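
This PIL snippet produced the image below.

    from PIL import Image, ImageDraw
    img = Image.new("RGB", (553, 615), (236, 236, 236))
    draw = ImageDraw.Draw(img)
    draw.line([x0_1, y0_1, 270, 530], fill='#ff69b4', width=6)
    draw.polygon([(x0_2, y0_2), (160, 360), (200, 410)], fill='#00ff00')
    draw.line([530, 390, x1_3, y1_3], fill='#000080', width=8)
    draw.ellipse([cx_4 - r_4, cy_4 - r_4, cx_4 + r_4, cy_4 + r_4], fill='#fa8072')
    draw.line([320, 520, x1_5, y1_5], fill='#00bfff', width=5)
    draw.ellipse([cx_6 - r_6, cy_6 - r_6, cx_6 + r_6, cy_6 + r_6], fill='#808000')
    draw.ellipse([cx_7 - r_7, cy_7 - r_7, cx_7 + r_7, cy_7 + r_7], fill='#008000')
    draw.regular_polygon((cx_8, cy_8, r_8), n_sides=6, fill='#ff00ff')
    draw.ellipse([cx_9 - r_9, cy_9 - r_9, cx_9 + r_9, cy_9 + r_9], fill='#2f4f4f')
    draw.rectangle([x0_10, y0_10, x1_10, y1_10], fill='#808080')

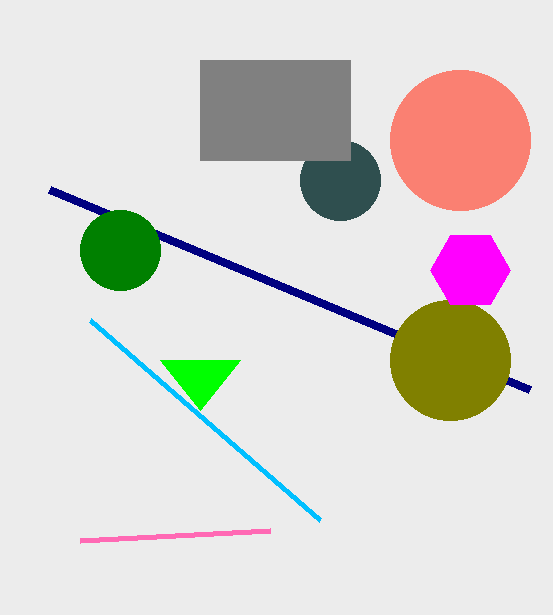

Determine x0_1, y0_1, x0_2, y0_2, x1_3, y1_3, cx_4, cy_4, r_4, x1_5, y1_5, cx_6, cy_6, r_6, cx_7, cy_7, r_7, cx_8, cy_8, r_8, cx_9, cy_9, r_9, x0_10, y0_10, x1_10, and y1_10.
x0_1 = 80, y0_1 = 540, x0_2 = 240, y0_2 = 360, x1_3 = 50, y1_3 = 190, cx_4 = 460, cy_4 = 140, r_4 = 70, x1_5 = 90, y1_5 = 320, cx_6 = 450, cy_6 = 360, r_6 = 60, cx_7 = 120, cy_7 = 250, r_7 = 40, cx_8 = 470, cy_8 = 270, r_8 = 40, cx_9 = 340, cy_9 = 180, r_9 = 40, x0_10 = 200, y0_10 = 60, x1_10 = 350, y1_10 = 160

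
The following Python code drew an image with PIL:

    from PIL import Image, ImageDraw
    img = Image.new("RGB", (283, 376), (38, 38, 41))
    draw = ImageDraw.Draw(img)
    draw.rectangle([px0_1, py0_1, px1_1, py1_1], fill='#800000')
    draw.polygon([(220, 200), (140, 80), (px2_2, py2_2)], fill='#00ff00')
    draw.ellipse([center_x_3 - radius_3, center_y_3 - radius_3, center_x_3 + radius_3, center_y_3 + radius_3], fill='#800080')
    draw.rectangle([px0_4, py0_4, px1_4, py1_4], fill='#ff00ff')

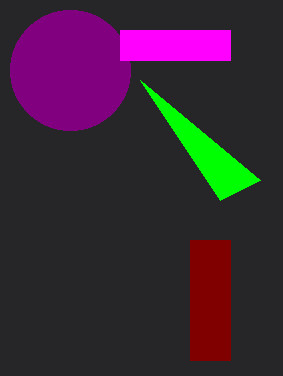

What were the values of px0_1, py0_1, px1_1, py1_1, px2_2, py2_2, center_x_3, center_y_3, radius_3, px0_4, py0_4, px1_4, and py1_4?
px0_1 = 190, py0_1 = 240, px1_1 = 230, py1_1 = 360, px2_2 = 260, py2_2 = 180, center_x_3 = 70, center_y_3 = 70, radius_3 = 60, px0_4 = 120, py0_4 = 30, px1_4 = 230, py1_4 = 60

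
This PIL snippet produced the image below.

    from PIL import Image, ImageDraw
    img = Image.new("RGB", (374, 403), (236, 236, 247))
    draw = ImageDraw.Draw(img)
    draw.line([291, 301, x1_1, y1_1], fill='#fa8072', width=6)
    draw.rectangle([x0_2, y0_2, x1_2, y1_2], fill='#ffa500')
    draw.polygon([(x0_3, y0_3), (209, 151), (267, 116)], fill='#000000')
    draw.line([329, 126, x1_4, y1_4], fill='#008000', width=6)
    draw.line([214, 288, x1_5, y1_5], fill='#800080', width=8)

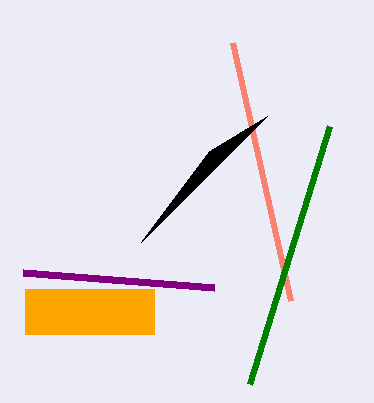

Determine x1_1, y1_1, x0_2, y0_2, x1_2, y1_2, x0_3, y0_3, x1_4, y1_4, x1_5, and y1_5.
x1_1 = 233, y1_1 = 43, x0_2 = 25, y0_2 = 289, x1_2 = 154, y1_2 = 334, x0_3 = 141, y0_3 = 242, x1_4 = 249, y1_4 = 384, x1_5 = 23, y1_5 = 273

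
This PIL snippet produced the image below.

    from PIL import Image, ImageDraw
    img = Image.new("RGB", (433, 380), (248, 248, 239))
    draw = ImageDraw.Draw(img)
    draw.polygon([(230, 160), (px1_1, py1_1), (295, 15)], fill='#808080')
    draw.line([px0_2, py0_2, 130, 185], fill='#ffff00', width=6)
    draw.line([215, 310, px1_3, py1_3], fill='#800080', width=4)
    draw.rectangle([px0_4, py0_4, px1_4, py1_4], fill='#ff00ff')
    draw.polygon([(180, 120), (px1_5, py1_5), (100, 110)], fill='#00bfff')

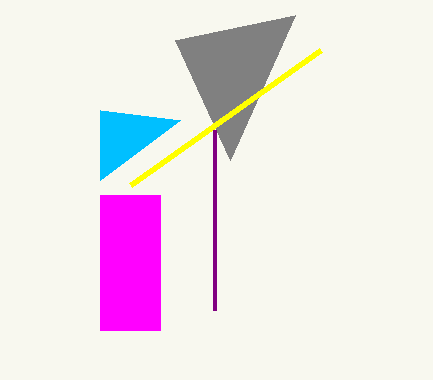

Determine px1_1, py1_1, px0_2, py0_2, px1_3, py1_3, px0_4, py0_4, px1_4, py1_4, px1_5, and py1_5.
px1_1 = 175, py1_1 = 40, px0_2 = 320, py0_2 = 50, px1_3 = 215, py1_3 = 130, px0_4 = 100, py0_4 = 195, px1_4 = 160, py1_4 = 330, px1_5 = 100, py1_5 = 180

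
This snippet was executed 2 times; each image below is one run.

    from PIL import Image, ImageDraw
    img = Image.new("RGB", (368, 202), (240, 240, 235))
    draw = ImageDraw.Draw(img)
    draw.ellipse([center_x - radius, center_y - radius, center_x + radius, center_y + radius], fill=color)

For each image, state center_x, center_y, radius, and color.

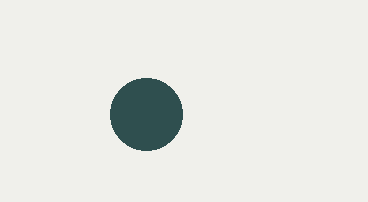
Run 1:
center_x = 146, center_y = 114, radius = 36, color = 'darkslategray'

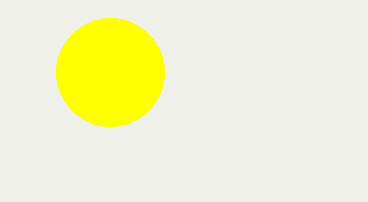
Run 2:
center_x = 110
center_y = 72
radius = 54
color = 'yellow'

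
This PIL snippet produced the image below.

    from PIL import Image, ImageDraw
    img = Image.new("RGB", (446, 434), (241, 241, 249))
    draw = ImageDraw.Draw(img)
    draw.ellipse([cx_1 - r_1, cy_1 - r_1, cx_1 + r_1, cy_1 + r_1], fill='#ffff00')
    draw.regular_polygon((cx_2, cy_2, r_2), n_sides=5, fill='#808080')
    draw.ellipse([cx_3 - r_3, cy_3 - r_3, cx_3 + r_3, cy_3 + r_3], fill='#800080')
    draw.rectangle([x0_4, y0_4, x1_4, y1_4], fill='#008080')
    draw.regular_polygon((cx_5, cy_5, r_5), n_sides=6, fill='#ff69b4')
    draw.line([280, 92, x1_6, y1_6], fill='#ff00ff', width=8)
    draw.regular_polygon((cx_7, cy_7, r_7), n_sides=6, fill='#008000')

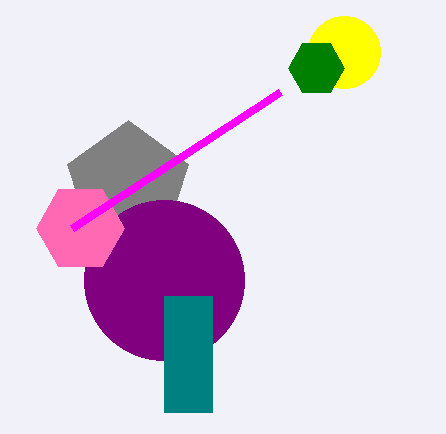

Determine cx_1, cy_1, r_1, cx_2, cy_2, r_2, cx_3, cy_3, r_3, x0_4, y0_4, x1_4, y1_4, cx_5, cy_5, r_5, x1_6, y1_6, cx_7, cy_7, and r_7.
cx_1 = 344, cy_1 = 52, r_1 = 36, cx_2 = 128, cy_2 = 184, r_2 = 64, cx_3 = 164, cy_3 = 280, r_3 = 80, x0_4 = 164, y0_4 = 296, x1_4 = 212, y1_4 = 412, cx_5 = 80, cy_5 = 228, r_5 = 44, x1_6 = 72, y1_6 = 228, cx_7 = 316, cy_7 = 68, r_7 = 28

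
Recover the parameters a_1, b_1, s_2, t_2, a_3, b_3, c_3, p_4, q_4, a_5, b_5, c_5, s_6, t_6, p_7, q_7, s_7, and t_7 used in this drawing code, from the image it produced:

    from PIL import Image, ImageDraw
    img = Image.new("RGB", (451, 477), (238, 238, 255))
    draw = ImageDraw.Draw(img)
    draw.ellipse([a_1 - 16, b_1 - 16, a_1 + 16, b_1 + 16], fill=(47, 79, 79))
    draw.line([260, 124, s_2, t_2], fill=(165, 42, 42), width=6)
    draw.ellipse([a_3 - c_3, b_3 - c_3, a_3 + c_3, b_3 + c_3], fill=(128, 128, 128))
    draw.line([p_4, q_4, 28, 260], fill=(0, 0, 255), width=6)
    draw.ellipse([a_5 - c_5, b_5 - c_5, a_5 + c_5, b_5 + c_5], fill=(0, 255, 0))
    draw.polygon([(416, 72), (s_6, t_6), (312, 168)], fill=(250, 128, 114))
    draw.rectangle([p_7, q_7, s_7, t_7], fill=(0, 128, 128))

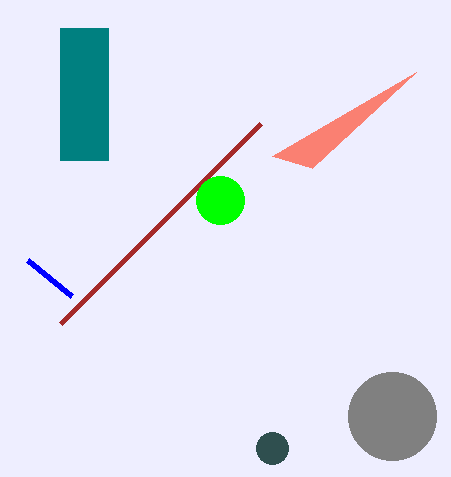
a_1 = 272, b_1 = 448, s_2 = 60, t_2 = 324, a_3 = 392, b_3 = 416, c_3 = 44, p_4 = 72, q_4 = 296, a_5 = 220, b_5 = 200, c_5 = 24, s_6 = 272, t_6 = 156, p_7 = 60, q_7 = 28, s_7 = 108, t_7 = 160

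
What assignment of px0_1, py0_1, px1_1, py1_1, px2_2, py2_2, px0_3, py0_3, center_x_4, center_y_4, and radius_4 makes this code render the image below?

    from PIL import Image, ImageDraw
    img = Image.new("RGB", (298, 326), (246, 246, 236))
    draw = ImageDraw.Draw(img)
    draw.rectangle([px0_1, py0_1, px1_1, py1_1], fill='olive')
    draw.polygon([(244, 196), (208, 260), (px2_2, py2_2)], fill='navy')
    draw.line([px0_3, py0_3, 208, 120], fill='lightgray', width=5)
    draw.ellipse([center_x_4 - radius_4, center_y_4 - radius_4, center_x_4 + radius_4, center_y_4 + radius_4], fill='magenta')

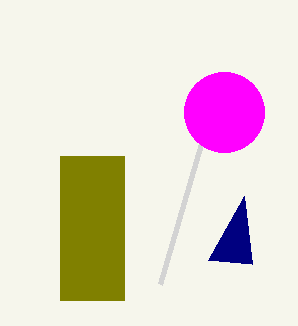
px0_1 = 60; py0_1 = 156; px1_1 = 124; py1_1 = 300; px2_2 = 252; py2_2 = 264; px0_3 = 160; py0_3 = 284; center_x_4 = 224; center_y_4 = 112; radius_4 = 40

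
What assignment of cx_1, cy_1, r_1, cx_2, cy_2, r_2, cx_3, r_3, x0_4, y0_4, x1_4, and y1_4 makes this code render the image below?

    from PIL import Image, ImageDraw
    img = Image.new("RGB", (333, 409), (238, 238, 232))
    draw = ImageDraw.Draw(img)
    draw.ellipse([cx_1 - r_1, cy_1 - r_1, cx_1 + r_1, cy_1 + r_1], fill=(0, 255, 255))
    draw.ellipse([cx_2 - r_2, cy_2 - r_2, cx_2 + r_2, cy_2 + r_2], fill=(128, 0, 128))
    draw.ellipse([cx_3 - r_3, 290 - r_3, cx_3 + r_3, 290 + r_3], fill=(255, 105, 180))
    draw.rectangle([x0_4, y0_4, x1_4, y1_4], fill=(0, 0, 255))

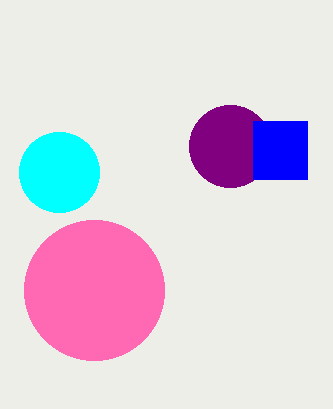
cx_1 = 59
cy_1 = 172
r_1 = 40
cx_2 = 230
cy_2 = 146
r_2 = 41
cx_3 = 94
r_3 = 70
x0_4 = 253
y0_4 = 121
x1_4 = 307
y1_4 = 179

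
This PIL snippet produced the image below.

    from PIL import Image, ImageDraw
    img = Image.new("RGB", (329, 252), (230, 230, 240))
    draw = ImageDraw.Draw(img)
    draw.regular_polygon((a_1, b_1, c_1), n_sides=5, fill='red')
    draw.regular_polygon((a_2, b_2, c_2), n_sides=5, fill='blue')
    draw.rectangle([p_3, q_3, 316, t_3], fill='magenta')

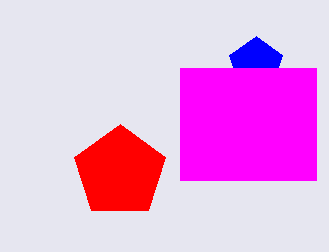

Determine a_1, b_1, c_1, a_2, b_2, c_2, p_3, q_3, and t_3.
a_1 = 120; b_1 = 172; c_1 = 48; a_2 = 256; b_2 = 64; c_2 = 28; p_3 = 180; q_3 = 68; t_3 = 180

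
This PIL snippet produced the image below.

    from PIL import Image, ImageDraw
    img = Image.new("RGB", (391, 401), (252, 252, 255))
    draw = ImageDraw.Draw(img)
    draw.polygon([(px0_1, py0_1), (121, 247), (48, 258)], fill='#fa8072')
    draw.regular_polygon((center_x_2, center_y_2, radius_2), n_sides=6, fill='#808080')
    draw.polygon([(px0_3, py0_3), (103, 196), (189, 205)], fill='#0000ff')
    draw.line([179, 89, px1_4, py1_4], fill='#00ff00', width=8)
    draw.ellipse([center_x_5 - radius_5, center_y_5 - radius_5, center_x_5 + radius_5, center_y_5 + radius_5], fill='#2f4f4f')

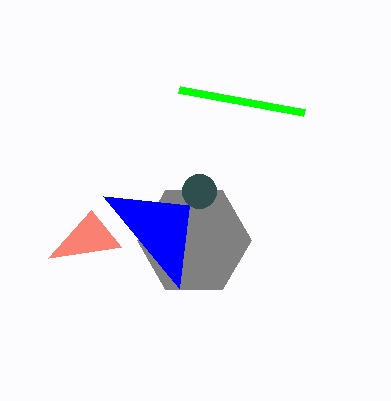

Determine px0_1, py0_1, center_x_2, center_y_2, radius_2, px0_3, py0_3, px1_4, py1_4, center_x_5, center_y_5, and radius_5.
px0_1 = 91, py0_1 = 210, center_x_2 = 194, center_y_2 = 240, radius_2 = 57, px0_3 = 179, py0_3 = 288, px1_4 = 304, py1_4 = 112, center_x_5 = 199, center_y_5 = 191, radius_5 = 17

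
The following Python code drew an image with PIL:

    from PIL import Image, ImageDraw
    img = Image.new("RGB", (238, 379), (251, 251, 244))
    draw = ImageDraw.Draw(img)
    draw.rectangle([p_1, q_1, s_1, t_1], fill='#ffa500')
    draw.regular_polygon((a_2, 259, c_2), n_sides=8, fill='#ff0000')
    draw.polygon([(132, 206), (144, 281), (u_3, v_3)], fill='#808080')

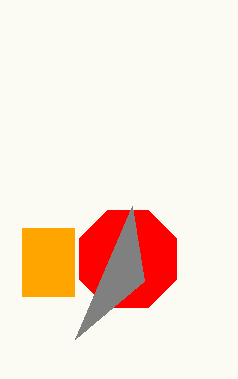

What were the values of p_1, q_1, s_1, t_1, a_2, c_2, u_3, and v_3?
p_1 = 22; q_1 = 228; s_1 = 74; t_1 = 296; a_2 = 128; c_2 = 53; u_3 = 75; v_3 = 339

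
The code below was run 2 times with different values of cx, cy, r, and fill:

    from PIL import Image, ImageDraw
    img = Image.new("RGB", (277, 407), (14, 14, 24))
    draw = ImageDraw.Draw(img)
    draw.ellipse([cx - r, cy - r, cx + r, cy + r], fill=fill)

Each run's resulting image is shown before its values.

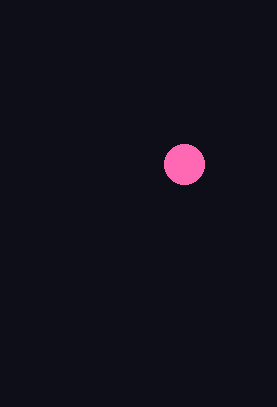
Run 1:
cx = 184
cy = 164
r = 20
fill = 'hotpink'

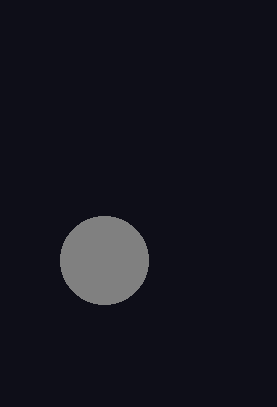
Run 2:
cx = 104, cy = 260, r = 44, fill = 'gray'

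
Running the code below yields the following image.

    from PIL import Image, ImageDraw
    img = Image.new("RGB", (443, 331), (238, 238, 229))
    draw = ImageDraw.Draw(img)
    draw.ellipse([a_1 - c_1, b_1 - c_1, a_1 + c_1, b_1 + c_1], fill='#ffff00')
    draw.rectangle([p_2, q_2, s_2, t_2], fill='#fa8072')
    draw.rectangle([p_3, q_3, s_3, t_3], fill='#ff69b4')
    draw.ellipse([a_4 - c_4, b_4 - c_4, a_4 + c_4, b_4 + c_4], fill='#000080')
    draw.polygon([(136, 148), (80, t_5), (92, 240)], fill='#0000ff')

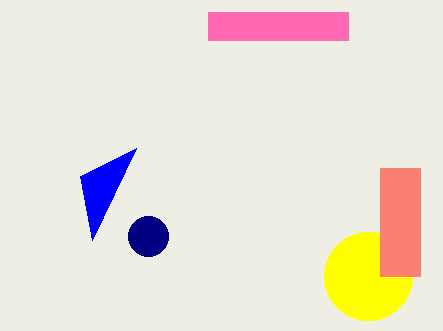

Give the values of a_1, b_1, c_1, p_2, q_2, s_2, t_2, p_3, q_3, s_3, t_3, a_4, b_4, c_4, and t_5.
a_1 = 368; b_1 = 276; c_1 = 44; p_2 = 380; q_2 = 168; s_2 = 420; t_2 = 276; p_3 = 208; q_3 = 12; s_3 = 348; t_3 = 40; a_4 = 148; b_4 = 236; c_4 = 20; t_5 = 176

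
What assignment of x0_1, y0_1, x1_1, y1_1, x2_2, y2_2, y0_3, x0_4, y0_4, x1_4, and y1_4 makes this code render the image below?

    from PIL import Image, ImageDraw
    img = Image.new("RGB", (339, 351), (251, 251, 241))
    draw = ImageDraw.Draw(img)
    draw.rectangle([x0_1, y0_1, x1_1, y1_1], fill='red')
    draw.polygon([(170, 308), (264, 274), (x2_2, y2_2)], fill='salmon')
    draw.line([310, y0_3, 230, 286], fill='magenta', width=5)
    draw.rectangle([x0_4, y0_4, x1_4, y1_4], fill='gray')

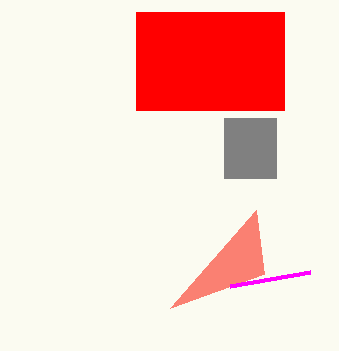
x0_1 = 136
y0_1 = 12
x1_1 = 284
y1_1 = 110
x2_2 = 256
y2_2 = 210
y0_3 = 272
x0_4 = 224
y0_4 = 118
x1_4 = 276
y1_4 = 178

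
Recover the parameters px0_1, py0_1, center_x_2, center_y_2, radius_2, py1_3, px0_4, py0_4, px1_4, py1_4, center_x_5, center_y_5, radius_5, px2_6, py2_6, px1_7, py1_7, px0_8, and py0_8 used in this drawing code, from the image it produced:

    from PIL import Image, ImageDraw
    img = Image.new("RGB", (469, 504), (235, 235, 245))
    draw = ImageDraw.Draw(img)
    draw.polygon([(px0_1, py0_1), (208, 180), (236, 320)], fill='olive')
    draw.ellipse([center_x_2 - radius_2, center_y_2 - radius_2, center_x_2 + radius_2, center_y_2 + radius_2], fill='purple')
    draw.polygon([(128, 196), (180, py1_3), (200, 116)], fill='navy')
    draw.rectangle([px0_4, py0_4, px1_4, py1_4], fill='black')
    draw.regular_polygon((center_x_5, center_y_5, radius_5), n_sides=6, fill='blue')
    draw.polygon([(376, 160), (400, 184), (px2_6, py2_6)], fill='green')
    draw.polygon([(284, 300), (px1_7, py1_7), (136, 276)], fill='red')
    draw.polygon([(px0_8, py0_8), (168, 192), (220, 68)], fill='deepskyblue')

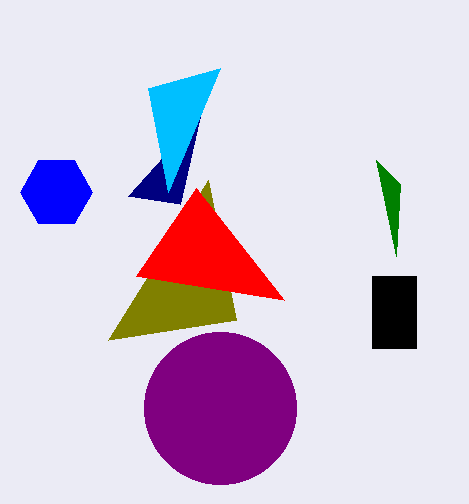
px0_1 = 108
py0_1 = 340
center_x_2 = 220
center_y_2 = 408
radius_2 = 76
py1_3 = 204
px0_4 = 372
py0_4 = 276
px1_4 = 416
py1_4 = 348
center_x_5 = 56
center_y_5 = 192
radius_5 = 36
px2_6 = 396
py2_6 = 256
px1_7 = 196
py1_7 = 188
px0_8 = 148
py0_8 = 88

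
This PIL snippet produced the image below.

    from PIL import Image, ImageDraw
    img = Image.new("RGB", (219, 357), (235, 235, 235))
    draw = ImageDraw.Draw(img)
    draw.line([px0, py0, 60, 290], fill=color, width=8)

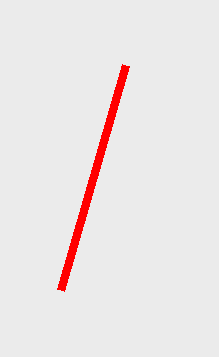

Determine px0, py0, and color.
px0 = 125, py0 = 65, color = 'red'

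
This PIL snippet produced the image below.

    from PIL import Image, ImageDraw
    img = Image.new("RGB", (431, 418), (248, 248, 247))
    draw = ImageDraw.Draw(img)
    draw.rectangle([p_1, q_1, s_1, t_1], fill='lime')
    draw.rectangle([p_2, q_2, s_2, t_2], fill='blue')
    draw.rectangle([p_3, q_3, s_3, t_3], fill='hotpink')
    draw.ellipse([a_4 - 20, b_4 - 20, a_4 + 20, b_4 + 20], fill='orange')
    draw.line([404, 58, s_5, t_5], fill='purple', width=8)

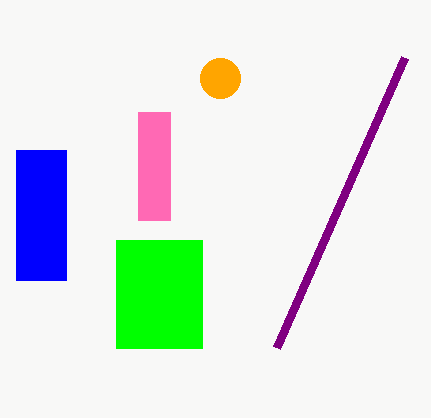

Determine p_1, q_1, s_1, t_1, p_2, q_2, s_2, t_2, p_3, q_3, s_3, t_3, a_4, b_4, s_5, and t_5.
p_1 = 116
q_1 = 240
s_1 = 202
t_1 = 348
p_2 = 16
q_2 = 150
s_2 = 66
t_2 = 280
p_3 = 138
q_3 = 112
s_3 = 170
t_3 = 220
a_4 = 220
b_4 = 78
s_5 = 276
t_5 = 348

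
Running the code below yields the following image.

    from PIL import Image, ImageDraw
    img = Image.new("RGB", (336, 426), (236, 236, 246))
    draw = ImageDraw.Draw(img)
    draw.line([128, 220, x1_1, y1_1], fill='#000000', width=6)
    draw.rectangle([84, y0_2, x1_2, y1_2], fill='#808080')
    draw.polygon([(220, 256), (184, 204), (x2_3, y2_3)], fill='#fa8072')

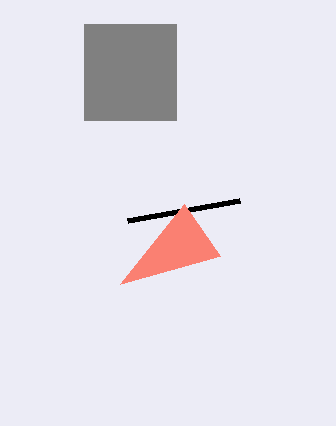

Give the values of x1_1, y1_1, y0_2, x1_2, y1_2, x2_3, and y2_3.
x1_1 = 240
y1_1 = 200
y0_2 = 24
x1_2 = 176
y1_2 = 120
x2_3 = 120
y2_3 = 284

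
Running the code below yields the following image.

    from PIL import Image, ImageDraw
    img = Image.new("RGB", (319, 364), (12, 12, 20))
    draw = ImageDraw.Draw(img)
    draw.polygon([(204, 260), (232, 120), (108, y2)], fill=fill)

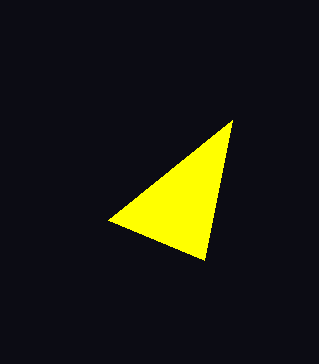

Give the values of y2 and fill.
y2 = 220
fill = 'yellow'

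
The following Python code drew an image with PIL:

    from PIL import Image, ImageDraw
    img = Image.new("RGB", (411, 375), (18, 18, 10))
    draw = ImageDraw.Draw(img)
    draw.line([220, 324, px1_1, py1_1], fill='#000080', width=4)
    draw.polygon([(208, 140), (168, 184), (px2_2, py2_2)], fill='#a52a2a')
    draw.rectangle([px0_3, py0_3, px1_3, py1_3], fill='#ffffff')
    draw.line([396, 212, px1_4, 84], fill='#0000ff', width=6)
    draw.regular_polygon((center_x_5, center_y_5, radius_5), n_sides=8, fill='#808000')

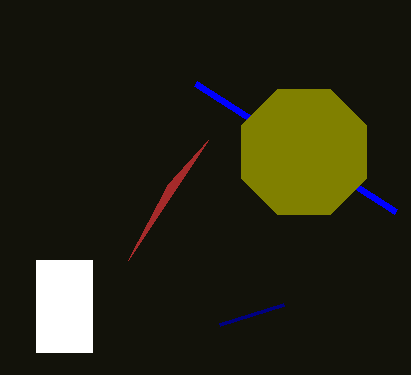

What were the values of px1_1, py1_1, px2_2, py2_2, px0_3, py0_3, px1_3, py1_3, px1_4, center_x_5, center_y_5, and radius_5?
px1_1 = 284, py1_1 = 304, px2_2 = 128, py2_2 = 260, px0_3 = 36, py0_3 = 260, px1_3 = 92, py1_3 = 352, px1_4 = 196, center_x_5 = 304, center_y_5 = 152, radius_5 = 68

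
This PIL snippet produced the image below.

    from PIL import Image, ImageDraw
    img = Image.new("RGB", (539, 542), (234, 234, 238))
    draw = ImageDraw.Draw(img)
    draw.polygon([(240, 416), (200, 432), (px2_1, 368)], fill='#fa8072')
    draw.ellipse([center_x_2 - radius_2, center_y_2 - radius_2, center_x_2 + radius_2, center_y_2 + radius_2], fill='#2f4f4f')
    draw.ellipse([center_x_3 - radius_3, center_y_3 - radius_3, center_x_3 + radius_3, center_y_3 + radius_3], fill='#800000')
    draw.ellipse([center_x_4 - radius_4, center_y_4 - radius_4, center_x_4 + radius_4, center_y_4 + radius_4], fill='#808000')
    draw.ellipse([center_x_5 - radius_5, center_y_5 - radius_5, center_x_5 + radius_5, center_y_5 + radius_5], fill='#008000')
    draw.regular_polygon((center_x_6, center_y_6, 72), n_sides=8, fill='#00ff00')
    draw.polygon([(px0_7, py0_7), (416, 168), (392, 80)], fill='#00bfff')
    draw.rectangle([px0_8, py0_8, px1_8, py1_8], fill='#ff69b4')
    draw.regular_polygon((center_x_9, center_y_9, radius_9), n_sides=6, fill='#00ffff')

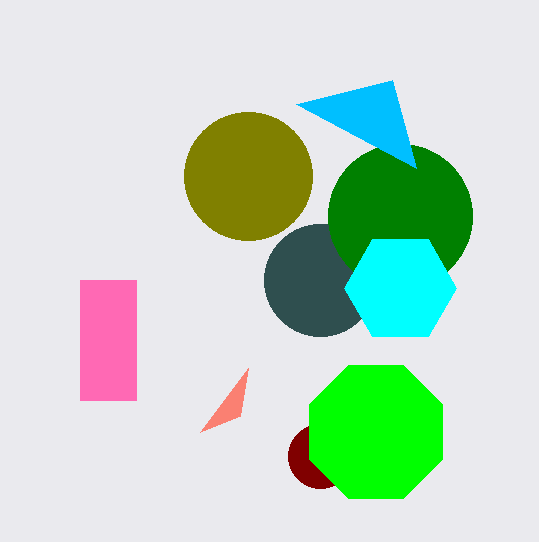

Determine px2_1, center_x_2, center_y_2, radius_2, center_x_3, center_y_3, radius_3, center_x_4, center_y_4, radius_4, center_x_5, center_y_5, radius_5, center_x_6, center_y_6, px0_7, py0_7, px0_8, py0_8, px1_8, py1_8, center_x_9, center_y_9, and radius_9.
px2_1 = 248, center_x_2 = 320, center_y_2 = 280, radius_2 = 56, center_x_3 = 320, center_y_3 = 456, radius_3 = 32, center_x_4 = 248, center_y_4 = 176, radius_4 = 64, center_x_5 = 400, center_y_5 = 216, radius_5 = 72, center_x_6 = 376, center_y_6 = 432, px0_7 = 296, py0_7 = 104, px0_8 = 80, py0_8 = 280, px1_8 = 136, py1_8 = 400, center_x_9 = 400, center_y_9 = 288, radius_9 = 56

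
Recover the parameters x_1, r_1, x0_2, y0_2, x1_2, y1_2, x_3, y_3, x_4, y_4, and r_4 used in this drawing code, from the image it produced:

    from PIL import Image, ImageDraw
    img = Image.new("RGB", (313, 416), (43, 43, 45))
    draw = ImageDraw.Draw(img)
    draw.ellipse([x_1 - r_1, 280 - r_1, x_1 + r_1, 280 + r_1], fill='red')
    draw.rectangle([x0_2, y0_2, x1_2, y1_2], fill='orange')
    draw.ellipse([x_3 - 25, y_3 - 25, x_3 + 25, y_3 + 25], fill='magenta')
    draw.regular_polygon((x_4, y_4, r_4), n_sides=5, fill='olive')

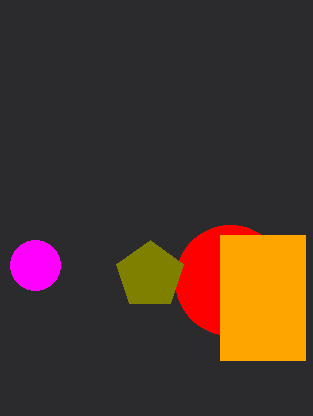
x_1 = 230, r_1 = 55, x0_2 = 220, y0_2 = 235, x1_2 = 305, y1_2 = 360, x_3 = 35, y_3 = 265, x_4 = 150, y_4 = 275, r_4 = 35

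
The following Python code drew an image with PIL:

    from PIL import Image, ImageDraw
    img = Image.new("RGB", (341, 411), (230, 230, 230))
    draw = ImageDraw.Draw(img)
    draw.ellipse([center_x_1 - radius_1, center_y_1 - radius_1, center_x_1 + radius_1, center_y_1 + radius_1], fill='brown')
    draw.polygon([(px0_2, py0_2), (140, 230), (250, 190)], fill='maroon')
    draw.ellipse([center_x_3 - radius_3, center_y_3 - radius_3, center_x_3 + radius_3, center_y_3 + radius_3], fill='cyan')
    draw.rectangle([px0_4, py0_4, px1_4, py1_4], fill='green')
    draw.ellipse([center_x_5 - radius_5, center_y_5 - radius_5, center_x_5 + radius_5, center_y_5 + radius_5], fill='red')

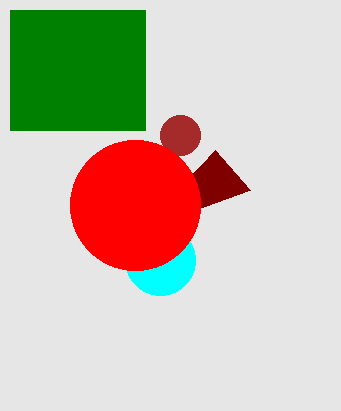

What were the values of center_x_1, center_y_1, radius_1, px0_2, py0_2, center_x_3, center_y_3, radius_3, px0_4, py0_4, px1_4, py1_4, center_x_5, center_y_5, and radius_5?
center_x_1 = 180, center_y_1 = 135, radius_1 = 20, px0_2 = 215, py0_2 = 150, center_x_3 = 160, center_y_3 = 260, radius_3 = 35, px0_4 = 10, py0_4 = 10, px1_4 = 145, py1_4 = 130, center_x_5 = 135, center_y_5 = 205, radius_5 = 65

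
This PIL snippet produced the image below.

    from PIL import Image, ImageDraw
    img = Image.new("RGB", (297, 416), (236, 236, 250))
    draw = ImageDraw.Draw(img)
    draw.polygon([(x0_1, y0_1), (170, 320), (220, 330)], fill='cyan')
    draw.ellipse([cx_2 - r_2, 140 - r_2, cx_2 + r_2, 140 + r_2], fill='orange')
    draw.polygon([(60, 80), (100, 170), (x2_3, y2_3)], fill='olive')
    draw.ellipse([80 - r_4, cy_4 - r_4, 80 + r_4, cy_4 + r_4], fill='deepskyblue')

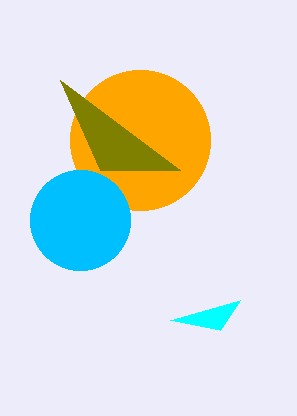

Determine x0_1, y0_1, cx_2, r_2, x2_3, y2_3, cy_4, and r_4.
x0_1 = 240, y0_1 = 300, cx_2 = 140, r_2 = 70, x2_3 = 180, y2_3 = 170, cy_4 = 220, r_4 = 50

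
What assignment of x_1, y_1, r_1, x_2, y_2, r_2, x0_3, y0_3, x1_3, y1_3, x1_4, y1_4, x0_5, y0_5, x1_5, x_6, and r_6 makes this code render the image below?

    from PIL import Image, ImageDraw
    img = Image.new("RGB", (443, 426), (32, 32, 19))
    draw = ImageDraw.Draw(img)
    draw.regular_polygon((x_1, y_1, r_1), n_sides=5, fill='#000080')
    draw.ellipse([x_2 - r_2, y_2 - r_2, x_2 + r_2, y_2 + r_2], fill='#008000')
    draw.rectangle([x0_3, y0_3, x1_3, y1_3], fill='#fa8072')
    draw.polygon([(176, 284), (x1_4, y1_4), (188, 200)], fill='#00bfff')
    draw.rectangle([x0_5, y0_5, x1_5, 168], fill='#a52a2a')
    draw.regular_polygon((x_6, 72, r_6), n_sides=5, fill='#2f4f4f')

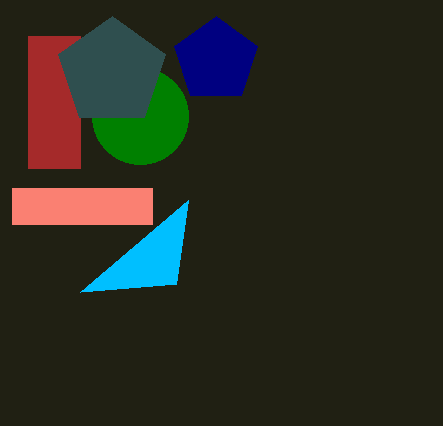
x_1 = 216, y_1 = 60, r_1 = 44, x_2 = 140, y_2 = 116, r_2 = 48, x0_3 = 12, y0_3 = 188, x1_3 = 152, y1_3 = 224, x1_4 = 80, y1_4 = 292, x0_5 = 28, y0_5 = 36, x1_5 = 80, x_6 = 112, r_6 = 56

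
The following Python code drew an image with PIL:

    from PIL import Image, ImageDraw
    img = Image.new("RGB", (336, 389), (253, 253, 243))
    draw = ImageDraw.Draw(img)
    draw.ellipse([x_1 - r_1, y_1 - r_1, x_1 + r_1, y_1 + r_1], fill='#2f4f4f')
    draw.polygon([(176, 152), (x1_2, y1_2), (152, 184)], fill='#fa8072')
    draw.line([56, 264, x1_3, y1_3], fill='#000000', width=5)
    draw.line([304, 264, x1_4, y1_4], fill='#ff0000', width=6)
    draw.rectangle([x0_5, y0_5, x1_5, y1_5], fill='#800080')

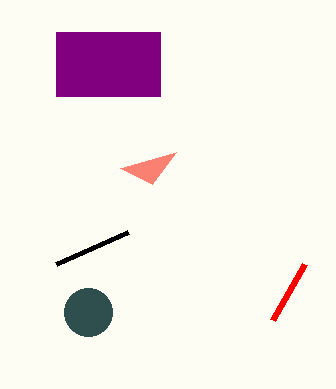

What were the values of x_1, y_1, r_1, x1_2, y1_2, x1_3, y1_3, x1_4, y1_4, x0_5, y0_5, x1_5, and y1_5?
x_1 = 88; y_1 = 312; r_1 = 24; x1_2 = 120; y1_2 = 168; x1_3 = 128; y1_3 = 232; x1_4 = 272; y1_4 = 320; x0_5 = 56; y0_5 = 32; x1_5 = 160; y1_5 = 96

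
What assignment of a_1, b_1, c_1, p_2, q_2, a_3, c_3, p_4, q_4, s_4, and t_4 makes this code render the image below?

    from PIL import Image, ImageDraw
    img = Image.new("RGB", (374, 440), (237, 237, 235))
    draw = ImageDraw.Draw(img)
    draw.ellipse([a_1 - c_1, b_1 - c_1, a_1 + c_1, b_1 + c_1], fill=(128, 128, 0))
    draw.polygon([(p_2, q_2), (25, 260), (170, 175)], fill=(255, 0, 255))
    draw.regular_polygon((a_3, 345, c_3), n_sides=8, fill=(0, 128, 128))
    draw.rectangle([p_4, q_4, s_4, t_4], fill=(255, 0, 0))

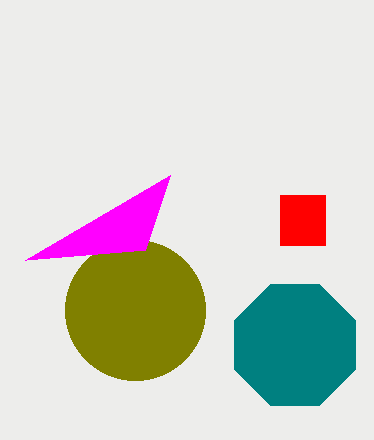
a_1 = 135
b_1 = 310
c_1 = 70
p_2 = 145
q_2 = 250
a_3 = 295
c_3 = 65
p_4 = 280
q_4 = 195
s_4 = 325
t_4 = 245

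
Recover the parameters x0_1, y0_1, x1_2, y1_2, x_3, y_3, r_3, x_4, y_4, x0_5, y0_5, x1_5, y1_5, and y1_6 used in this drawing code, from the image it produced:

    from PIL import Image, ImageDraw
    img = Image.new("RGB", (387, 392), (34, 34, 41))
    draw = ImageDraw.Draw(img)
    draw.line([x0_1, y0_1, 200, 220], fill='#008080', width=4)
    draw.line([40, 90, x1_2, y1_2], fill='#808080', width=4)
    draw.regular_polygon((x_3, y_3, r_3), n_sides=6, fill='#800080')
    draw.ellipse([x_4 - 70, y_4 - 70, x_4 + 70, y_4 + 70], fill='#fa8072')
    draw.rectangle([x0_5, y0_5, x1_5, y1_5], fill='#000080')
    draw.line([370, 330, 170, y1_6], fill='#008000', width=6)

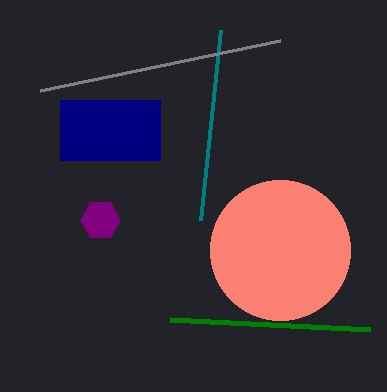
x0_1 = 220, y0_1 = 30, x1_2 = 280, y1_2 = 40, x_3 = 100, y_3 = 220, r_3 = 20, x_4 = 280, y_4 = 250, x0_5 = 60, y0_5 = 100, x1_5 = 160, y1_5 = 160, y1_6 = 320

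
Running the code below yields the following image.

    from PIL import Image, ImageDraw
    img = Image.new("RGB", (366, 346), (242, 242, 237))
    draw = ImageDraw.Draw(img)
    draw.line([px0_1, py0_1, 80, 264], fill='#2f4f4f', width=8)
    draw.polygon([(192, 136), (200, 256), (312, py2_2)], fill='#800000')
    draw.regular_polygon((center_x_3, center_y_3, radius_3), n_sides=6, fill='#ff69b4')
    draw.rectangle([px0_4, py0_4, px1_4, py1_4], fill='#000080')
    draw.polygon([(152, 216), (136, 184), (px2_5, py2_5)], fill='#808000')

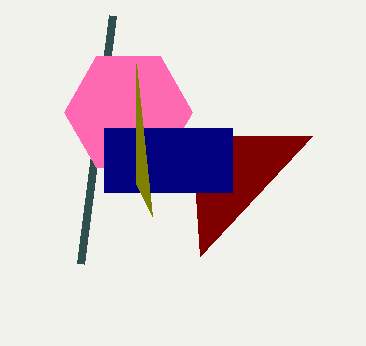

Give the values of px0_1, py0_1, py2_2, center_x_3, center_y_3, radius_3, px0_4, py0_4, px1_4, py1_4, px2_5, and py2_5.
px0_1 = 112, py0_1 = 16, py2_2 = 136, center_x_3 = 128, center_y_3 = 112, radius_3 = 64, px0_4 = 104, py0_4 = 128, px1_4 = 232, py1_4 = 192, px2_5 = 136, py2_5 = 64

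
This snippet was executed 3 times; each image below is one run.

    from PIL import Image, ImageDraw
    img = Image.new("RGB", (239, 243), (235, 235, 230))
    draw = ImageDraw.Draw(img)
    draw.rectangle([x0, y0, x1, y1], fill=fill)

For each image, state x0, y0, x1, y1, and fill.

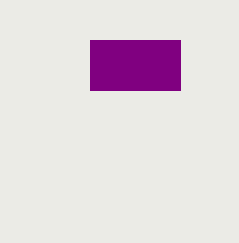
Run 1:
x0 = 90, y0 = 40, x1 = 180, y1 = 90, fill = 'purple'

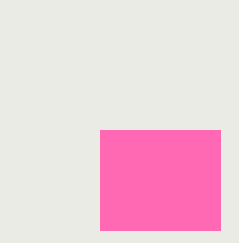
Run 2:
x0 = 100, y0 = 130, x1 = 220, y1 = 230, fill = 'hotpink'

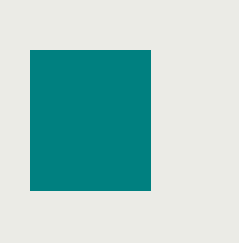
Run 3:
x0 = 30, y0 = 50, x1 = 150, y1 = 190, fill = 'teal'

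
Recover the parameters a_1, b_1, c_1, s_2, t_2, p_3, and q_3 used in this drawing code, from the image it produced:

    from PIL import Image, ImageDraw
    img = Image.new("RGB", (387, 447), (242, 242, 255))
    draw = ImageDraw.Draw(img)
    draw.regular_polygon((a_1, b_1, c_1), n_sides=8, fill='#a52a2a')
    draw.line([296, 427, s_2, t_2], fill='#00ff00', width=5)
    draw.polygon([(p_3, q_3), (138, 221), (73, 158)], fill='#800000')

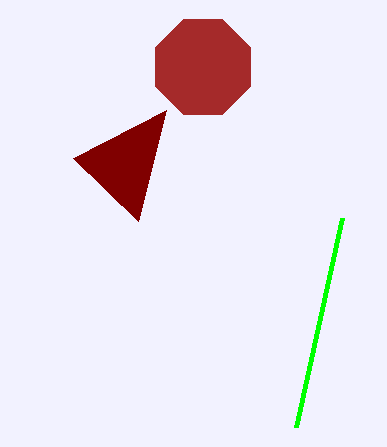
a_1 = 203
b_1 = 67
c_1 = 51
s_2 = 342
t_2 = 218
p_3 = 166
q_3 = 110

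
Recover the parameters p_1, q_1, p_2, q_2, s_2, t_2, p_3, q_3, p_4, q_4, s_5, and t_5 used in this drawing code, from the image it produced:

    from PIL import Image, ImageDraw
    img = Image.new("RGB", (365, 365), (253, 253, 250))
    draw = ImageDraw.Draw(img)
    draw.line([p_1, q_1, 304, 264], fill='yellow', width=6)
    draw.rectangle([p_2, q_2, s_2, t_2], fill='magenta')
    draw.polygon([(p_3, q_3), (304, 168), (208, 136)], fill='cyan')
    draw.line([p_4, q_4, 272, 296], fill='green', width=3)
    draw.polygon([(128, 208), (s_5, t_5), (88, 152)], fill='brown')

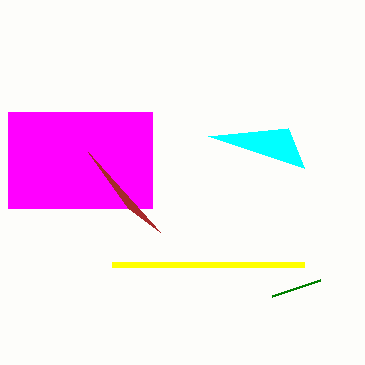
p_1 = 112; q_1 = 264; p_2 = 8; q_2 = 112; s_2 = 152; t_2 = 208; p_3 = 288; q_3 = 128; p_4 = 320; q_4 = 280; s_5 = 160; t_5 = 232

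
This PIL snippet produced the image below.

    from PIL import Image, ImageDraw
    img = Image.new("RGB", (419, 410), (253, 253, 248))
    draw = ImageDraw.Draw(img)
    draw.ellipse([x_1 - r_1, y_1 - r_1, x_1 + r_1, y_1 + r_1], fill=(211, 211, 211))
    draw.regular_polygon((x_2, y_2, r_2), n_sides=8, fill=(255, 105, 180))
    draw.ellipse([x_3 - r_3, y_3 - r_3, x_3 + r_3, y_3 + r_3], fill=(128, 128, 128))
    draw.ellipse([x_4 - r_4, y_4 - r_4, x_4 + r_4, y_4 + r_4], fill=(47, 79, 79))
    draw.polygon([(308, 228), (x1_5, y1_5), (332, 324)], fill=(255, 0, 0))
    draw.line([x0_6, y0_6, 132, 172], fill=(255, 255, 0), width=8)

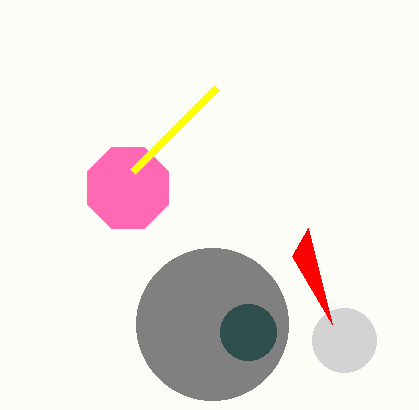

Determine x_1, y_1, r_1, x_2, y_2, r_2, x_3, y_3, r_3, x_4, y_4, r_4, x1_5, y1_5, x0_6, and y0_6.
x_1 = 344, y_1 = 340, r_1 = 32, x_2 = 128, y_2 = 188, r_2 = 44, x_3 = 212, y_3 = 324, r_3 = 76, x_4 = 248, y_4 = 332, r_4 = 28, x1_5 = 292, y1_5 = 256, x0_6 = 216, y0_6 = 88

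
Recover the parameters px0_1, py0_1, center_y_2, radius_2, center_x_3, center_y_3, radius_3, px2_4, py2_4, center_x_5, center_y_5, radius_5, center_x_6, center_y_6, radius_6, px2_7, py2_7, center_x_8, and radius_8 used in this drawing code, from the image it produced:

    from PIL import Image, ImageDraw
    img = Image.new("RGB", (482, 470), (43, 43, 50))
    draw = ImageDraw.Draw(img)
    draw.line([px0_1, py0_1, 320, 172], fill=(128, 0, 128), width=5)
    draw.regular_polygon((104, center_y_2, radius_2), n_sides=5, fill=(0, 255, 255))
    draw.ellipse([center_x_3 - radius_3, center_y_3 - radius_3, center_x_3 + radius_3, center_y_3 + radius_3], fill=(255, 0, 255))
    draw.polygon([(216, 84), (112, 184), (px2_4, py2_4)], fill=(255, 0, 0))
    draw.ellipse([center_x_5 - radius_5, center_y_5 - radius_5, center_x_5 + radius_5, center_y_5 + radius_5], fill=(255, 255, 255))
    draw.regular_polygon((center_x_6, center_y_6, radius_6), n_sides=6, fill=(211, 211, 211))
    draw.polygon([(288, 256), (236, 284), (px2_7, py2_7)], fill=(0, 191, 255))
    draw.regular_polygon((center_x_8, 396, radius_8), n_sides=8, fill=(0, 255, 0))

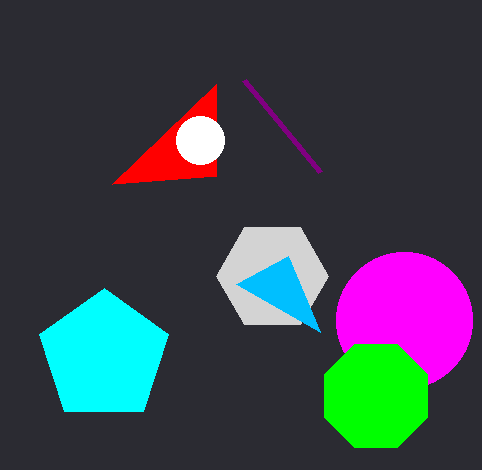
px0_1 = 244, py0_1 = 80, center_y_2 = 356, radius_2 = 68, center_x_3 = 404, center_y_3 = 320, radius_3 = 68, px2_4 = 216, py2_4 = 176, center_x_5 = 200, center_y_5 = 140, radius_5 = 24, center_x_6 = 272, center_y_6 = 276, radius_6 = 56, px2_7 = 320, py2_7 = 332, center_x_8 = 376, radius_8 = 56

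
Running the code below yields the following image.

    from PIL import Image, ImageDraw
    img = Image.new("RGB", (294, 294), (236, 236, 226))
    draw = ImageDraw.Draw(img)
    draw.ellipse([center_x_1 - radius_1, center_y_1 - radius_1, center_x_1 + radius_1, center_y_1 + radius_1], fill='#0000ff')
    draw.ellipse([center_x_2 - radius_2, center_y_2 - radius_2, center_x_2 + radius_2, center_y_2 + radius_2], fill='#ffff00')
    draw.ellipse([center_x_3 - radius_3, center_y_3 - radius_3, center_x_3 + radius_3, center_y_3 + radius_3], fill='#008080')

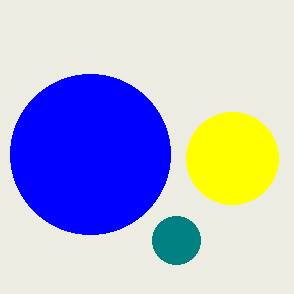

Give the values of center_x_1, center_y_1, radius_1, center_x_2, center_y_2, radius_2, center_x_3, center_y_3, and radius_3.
center_x_1 = 90
center_y_1 = 154
radius_1 = 80
center_x_2 = 232
center_y_2 = 158
radius_2 = 46
center_x_3 = 176
center_y_3 = 240
radius_3 = 24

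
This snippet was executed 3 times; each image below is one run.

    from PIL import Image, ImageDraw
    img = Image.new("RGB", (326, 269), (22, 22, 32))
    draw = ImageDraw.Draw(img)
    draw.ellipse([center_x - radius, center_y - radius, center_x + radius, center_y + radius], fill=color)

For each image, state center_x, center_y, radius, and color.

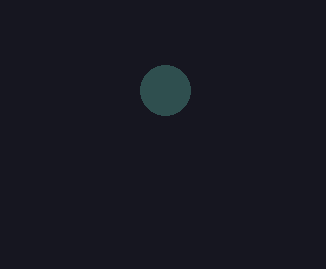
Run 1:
center_x = 165; center_y = 90; radius = 25; color = 'darkslategray'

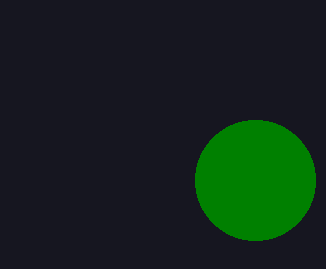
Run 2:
center_x = 255; center_y = 180; radius = 60; color = 'green'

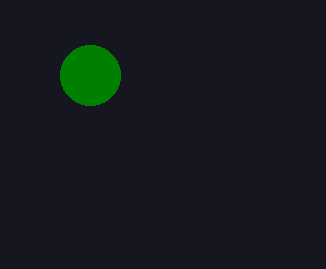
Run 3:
center_x = 90; center_y = 75; radius = 30; color = 'green'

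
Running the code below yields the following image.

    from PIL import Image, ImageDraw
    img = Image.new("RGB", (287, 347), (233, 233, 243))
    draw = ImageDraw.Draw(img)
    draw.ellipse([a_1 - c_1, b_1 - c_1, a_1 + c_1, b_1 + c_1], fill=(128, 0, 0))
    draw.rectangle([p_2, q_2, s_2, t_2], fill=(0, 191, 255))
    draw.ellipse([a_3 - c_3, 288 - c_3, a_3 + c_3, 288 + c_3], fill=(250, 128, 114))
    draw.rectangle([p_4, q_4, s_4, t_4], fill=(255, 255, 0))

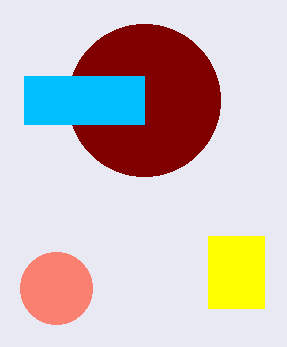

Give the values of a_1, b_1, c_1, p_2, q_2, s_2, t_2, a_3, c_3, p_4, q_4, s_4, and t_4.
a_1 = 144, b_1 = 100, c_1 = 76, p_2 = 24, q_2 = 76, s_2 = 144, t_2 = 124, a_3 = 56, c_3 = 36, p_4 = 208, q_4 = 236, s_4 = 264, t_4 = 308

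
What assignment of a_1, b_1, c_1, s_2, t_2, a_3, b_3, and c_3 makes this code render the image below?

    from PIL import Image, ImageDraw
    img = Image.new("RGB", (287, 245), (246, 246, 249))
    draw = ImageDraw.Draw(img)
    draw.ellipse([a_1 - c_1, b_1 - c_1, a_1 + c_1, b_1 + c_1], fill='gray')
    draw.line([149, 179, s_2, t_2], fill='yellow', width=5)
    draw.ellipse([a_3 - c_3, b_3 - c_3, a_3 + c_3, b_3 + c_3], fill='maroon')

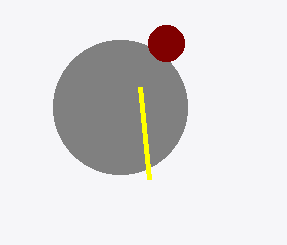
a_1 = 120; b_1 = 107; c_1 = 67; s_2 = 140; t_2 = 87; a_3 = 166; b_3 = 43; c_3 = 18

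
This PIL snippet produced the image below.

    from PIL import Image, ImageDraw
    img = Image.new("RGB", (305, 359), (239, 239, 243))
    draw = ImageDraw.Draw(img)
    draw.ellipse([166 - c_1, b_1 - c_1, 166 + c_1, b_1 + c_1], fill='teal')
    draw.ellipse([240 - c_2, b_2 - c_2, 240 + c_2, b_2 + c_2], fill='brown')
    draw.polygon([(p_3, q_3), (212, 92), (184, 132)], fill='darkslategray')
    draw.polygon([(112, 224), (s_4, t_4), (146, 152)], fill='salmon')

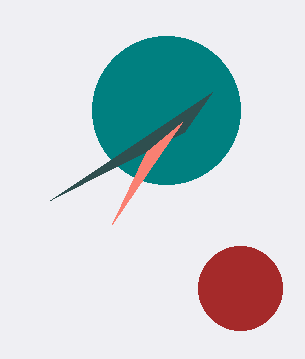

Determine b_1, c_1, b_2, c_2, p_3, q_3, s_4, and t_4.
b_1 = 110; c_1 = 74; b_2 = 288; c_2 = 42; p_3 = 50; q_3 = 200; s_4 = 182; t_4 = 122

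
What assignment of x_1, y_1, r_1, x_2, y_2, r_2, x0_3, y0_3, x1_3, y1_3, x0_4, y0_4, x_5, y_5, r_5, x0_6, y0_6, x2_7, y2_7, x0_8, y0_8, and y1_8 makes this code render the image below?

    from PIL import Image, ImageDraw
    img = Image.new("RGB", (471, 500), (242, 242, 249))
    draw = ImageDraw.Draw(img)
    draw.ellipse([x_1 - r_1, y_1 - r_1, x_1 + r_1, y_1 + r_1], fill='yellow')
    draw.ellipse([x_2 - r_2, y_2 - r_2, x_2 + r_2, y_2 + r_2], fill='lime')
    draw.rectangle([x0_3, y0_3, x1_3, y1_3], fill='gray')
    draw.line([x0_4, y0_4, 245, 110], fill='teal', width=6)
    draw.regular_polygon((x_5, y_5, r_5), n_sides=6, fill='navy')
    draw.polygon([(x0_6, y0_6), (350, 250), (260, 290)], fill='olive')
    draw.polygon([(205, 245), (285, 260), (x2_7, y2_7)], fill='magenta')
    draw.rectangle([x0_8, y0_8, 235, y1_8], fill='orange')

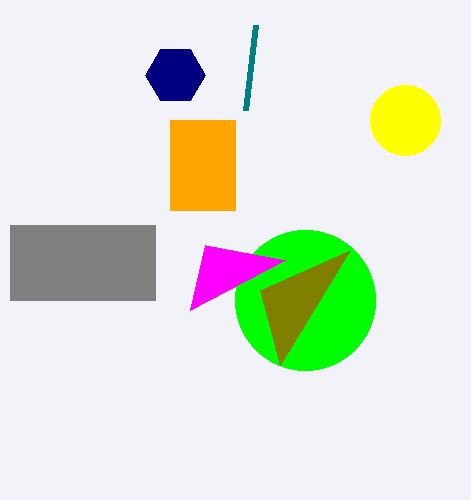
x_1 = 405, y_1 = 120, r_1 = 35, x_2 = 305, y_2 = 300, r_2 = 70, x0_3 = 10, y0_3 = 225, x1_3 = 155, y1_3 = 300, x0_4 = 255, y0_4 = 25, x_5 = 175, y_5 = 75, r_5 = 30, x0_6 = 280, y0_6 = 365, x2_7 = 190, y2_7 = 310, x0_8 = 170, y0_8 = 120, y1_8 = 210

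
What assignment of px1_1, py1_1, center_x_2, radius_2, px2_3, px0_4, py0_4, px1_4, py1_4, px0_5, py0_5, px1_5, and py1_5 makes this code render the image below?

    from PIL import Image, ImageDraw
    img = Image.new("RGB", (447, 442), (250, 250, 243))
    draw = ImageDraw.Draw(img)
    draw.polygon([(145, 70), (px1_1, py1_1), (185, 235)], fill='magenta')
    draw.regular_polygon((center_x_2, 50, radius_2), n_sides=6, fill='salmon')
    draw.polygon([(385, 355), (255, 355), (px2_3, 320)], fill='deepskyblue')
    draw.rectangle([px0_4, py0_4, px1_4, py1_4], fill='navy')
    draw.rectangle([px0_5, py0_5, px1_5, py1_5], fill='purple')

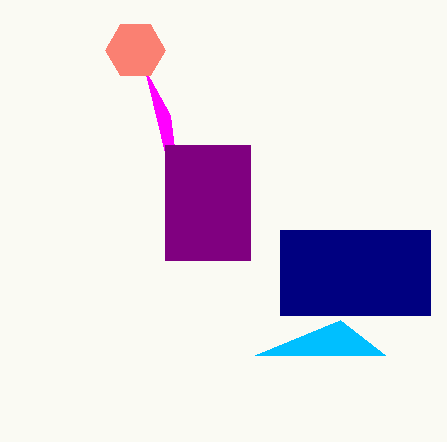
px1_1 = 170; py1_1 = 115; center_x_2 = 135; radius_2 = 30; px2_3 = 340; px0_4 = 280; py0_4 = 230; px1_4 = 430; py1_4 = 315; px0_5 = 165; py0_5 = 145; px1_5 = 250; py1_5 = 260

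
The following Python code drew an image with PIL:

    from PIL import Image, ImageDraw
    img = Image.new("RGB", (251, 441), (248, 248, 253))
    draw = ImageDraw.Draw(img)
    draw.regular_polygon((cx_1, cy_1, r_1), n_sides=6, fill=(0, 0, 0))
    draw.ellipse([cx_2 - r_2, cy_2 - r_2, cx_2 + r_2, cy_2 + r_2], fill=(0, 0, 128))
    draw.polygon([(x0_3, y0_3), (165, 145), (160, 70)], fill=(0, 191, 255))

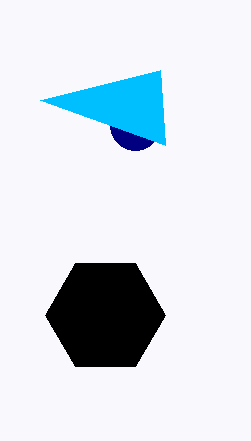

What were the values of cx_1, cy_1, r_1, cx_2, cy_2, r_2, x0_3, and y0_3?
cx_1 = 105, cy_1 = 315, r_1 = 60, cx_2 = 135, cy_2 = 125, r_2 = 25, x0_3 = 40, y0_3 = 100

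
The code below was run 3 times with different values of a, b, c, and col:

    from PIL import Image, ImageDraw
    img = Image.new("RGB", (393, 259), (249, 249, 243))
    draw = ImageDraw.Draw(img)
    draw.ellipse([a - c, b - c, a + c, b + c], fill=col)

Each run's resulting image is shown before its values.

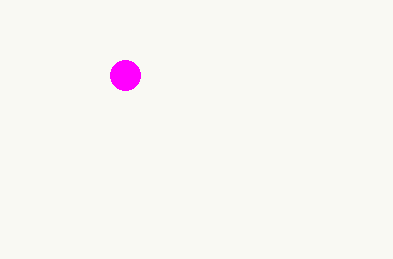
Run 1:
a = 125; b = 75; c = 15; col = 'magenta'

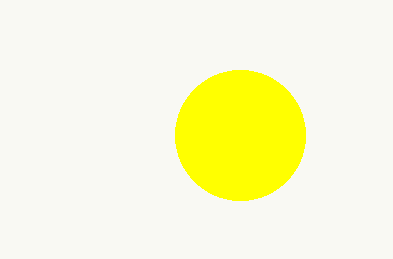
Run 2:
a = 240
b = 135
c = 65
col = 'yellow'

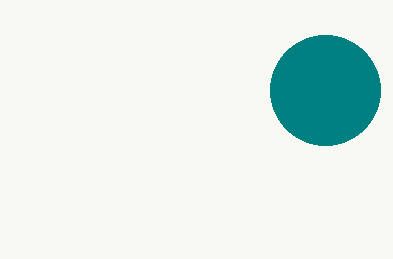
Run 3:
a = 325, b = 90, c = 55, col = 'teal'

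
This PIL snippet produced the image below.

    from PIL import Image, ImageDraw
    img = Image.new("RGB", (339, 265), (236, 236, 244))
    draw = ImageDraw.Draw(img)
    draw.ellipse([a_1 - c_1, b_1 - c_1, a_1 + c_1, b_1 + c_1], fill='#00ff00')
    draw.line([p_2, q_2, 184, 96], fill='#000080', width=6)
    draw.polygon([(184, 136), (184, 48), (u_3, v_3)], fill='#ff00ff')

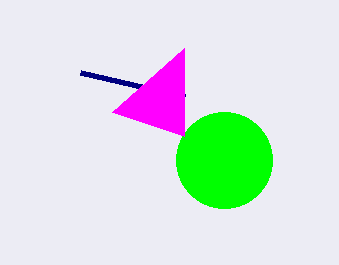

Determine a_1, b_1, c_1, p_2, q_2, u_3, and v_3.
a_1 = 224
b_1 = 160
c_1 = 48
p_2 = 80
q_2 = 72
u_3 = 112
v_3 = 112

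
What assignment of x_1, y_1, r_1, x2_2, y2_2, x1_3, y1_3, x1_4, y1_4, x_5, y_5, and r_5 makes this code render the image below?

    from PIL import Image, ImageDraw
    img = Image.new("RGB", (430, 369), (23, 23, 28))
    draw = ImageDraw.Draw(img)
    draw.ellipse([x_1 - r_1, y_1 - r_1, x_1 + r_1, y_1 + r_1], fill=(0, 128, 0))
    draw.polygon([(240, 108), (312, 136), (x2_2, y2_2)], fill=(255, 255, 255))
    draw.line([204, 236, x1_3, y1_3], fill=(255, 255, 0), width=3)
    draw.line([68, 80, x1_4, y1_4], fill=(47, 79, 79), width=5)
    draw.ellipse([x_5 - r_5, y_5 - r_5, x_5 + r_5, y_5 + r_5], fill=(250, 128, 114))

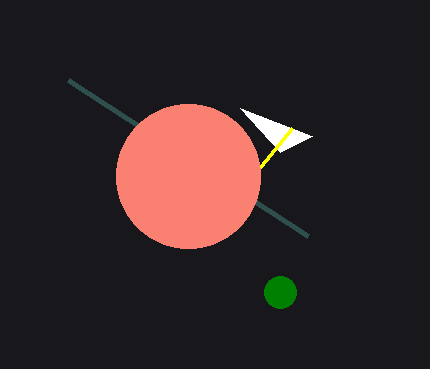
x_1 = 280; y_1 = 292; r_1 = 16; x2_2 = 280; y2_2 = 152; x1_3 = 292; y1_3 = 128; x1_4 = 308; y1_4 = 236; x_5 = 188; y_5 = 176; r_5 = 72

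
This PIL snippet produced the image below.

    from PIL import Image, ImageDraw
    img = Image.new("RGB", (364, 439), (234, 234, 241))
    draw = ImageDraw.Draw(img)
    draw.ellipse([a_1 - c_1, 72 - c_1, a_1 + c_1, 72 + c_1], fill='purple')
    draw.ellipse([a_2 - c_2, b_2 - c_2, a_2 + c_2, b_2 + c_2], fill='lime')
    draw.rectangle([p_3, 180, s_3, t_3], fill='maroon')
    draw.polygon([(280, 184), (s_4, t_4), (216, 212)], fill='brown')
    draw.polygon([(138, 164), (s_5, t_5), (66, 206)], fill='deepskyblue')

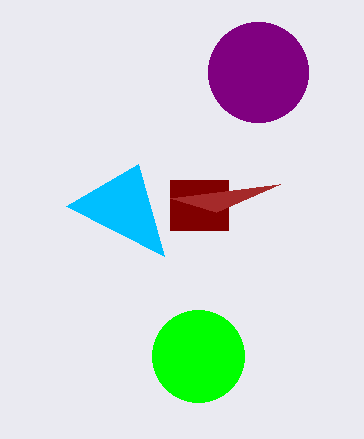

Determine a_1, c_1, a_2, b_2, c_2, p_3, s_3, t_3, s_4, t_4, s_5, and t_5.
a_1 = 258
c_1 = 50
a_2 = 198
b_2 = 356
c_2 = 46
p_3 = 170
s_3 = 228
t_3 = 230
s_4 = 170
t_4 = 198
s_5 = 164
t_5 = 256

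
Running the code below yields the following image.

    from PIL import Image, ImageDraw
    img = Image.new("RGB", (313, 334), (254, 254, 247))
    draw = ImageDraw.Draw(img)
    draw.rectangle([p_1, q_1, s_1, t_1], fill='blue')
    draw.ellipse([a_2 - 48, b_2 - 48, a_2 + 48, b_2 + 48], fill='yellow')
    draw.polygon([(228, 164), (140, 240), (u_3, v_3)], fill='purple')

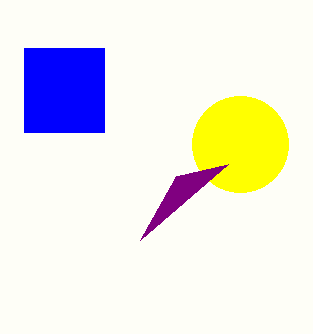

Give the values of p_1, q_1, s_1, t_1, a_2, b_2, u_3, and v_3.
p_1 = 24
q_1 = 48
s_1 = 104
t_1 = 132
a_2 = 240
b_2 = 144
u_3 = 176
v_3 = 176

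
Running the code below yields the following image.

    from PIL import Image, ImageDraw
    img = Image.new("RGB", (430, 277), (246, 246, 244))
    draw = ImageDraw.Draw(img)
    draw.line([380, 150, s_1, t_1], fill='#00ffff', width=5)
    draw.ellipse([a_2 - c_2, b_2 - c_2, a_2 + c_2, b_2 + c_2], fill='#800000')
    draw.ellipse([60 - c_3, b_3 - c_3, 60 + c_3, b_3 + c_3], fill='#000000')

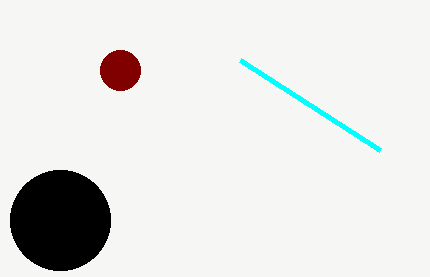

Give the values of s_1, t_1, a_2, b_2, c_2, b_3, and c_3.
s_1 = 240; t_1 = 60; a_2 = 120; b_2 = 70; c_2 = 20; b_3 = 220; c_3 = 50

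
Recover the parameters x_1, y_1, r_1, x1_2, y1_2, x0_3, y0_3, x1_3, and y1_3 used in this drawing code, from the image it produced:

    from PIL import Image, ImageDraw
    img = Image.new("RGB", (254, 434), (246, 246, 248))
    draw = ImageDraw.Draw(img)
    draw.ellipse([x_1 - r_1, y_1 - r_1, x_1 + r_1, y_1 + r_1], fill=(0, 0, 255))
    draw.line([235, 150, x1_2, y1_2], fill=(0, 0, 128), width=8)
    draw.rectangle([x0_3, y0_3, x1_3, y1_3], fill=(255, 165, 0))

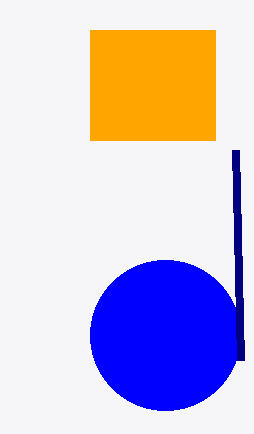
x_1 = 165
y_1 = 335
r_1 = 75
x1_2 = 240
y1_2 = 360
x0_3 = 90
y0_3 = 30
x1_3 = 215
y1_3 = 140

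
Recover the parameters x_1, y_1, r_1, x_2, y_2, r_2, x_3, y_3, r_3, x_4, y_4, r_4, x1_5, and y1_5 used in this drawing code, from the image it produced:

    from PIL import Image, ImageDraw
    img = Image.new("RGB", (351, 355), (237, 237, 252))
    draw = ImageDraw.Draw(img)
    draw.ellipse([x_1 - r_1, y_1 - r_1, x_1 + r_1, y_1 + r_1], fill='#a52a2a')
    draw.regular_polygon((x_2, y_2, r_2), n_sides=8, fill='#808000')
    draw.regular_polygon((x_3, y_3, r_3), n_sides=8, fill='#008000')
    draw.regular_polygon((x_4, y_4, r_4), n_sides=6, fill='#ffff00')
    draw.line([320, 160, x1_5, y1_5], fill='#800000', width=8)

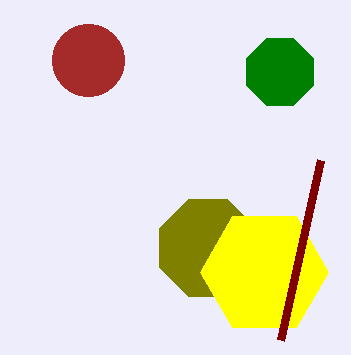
x_1 = 88; y_1 = 60; r_1 = 36; x_2 = 208; y_2 = 248; r_2 = 52; x_3 = 280; y_3 = 72; r_3 = 36; x_4 = 264; y_4 = 272; r_4 = 64; x1_5 = 280; y1_5 = 340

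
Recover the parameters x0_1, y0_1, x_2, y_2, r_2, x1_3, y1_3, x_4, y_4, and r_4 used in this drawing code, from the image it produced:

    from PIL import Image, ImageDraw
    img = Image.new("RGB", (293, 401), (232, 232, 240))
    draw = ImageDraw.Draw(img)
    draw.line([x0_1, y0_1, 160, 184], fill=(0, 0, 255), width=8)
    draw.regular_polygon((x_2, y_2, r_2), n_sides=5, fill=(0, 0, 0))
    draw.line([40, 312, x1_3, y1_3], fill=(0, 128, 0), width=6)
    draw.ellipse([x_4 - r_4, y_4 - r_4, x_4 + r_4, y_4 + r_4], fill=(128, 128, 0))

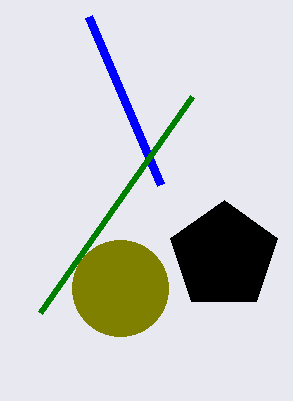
x0_1 = 88; y0_1 = 16; x_2 = 224; y_2 = 256; r_2 = 56; x1_3 = 192; y1_3 = 96; x_4 = 120; y_4 = 288; r_4 = 48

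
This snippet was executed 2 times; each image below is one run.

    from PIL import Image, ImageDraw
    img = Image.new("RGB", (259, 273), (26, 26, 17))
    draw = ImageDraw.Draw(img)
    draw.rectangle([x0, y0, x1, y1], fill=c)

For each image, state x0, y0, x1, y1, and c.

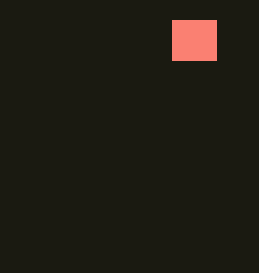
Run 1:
x0 = 172, y0 = 20, x1 = 216, y1 = 60, c = 'salmon'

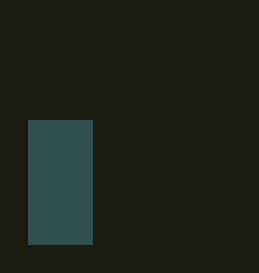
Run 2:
x0 = 28
y0 = 120
x1 = 92
y1 = 244
c = 'darkslategray'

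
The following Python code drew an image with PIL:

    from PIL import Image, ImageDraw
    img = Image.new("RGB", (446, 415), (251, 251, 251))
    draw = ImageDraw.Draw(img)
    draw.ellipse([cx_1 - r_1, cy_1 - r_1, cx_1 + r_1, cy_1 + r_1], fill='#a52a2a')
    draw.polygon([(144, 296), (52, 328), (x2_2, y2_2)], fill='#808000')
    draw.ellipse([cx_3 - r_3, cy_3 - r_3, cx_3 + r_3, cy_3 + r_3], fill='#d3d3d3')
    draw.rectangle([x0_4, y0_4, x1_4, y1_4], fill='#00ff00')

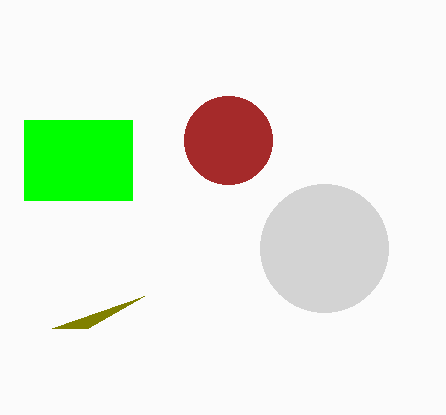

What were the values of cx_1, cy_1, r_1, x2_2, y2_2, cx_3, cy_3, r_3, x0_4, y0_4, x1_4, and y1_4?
cx_1 = 228; cy_1 = 140; r_1 = 44; x2_2 = 88; y2_2 = 328; cx_3 = 324; cy_3 = 248; r_3 = 64; x0_4 = 24; y0_4 = 120; x1_4 = 132; y1_4 = 200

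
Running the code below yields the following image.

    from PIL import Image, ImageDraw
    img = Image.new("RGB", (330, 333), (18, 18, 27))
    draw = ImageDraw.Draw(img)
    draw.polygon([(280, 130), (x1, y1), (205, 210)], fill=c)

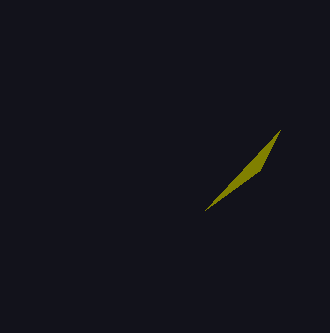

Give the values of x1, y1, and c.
x1 = 260; y1 = 170; c = 'olive'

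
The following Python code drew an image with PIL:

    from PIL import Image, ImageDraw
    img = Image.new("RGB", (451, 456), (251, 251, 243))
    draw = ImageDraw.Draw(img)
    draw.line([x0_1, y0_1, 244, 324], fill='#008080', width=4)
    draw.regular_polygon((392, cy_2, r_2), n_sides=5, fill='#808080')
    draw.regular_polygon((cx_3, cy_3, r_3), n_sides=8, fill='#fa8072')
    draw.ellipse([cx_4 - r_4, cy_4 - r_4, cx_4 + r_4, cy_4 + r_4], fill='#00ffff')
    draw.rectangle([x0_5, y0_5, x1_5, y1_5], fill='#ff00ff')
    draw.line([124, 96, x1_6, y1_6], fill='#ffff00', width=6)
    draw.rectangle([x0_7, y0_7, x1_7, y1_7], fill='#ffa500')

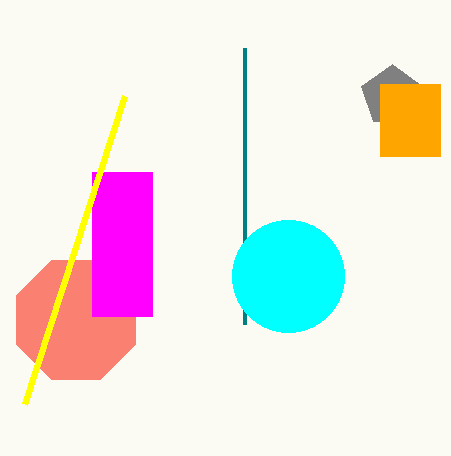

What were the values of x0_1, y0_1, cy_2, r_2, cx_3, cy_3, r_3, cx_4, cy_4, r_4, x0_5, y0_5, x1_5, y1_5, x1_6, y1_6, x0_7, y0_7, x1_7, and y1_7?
x0_1 = 244, y0_1 = 48, cy_2 = 96, r_2 = 32, cx_3 = 76, cy_3 = 320, r_3 = 64, cx_4 = 288, cy_4 = 276, r_4 = 56, x0_5 = 92, y0_5 = 172, x1_5 = 152, y1_5 = 316, x1_6 = 24, y1_6 = 404, x0_7 = 380, y0_7 = 84, x1_7 = 440, y1_7 = 156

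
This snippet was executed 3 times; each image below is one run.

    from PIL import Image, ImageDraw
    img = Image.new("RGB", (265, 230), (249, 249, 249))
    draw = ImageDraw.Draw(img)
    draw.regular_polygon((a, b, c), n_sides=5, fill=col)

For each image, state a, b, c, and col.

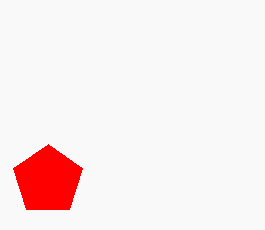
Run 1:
a = 48
b = 180
c = 36
col = 'red'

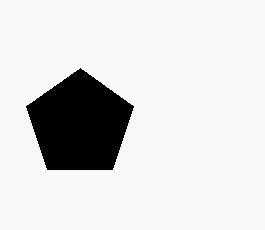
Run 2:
a = 80, b = 124, c = 56, col = 'black'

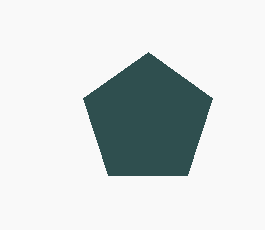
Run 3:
a = 148
b = 120
c = 68
col = 'darkslategray'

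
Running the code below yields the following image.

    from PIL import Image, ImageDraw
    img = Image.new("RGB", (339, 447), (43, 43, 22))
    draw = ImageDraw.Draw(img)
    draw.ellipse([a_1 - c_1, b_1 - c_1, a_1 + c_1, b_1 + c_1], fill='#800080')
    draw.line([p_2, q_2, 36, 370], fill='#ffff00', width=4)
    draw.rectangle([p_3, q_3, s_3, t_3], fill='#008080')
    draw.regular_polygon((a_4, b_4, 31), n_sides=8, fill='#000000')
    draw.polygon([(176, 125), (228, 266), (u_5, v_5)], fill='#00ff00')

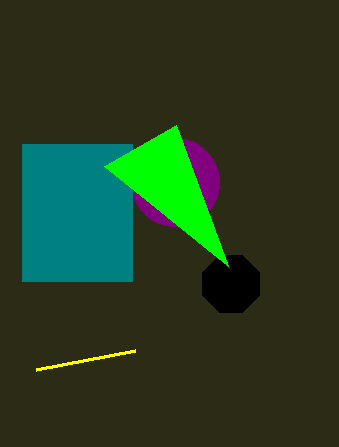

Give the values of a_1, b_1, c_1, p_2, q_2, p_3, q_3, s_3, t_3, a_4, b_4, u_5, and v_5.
a_1 = 175, b_1 = 182, c_1 = 44, p_2 = 135, q_2 = 351, p_3 = 22, q_3 = 144, s_3 = 132, t_3 = 281, a_4 = 231, b_4 = 284, u_5 = 104, v_5 = 166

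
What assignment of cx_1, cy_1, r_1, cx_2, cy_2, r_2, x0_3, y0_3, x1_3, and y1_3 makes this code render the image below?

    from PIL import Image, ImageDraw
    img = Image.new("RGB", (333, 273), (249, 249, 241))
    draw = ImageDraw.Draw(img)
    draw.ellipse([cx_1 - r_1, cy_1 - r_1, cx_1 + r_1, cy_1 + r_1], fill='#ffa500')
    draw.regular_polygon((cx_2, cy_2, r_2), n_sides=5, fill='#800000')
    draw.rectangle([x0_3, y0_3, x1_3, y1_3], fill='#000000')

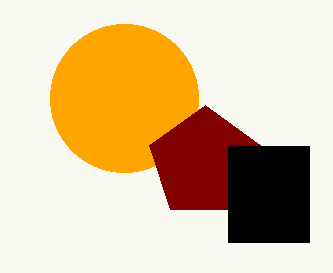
cx_1 = 124
cy_1 = 98
r_1 = 74
cx_2 = 205
cy_2 = 163
r_2 = 58
x0_3 = 228
y0_3 = 146
x1_3 = 309
y1_3 = 242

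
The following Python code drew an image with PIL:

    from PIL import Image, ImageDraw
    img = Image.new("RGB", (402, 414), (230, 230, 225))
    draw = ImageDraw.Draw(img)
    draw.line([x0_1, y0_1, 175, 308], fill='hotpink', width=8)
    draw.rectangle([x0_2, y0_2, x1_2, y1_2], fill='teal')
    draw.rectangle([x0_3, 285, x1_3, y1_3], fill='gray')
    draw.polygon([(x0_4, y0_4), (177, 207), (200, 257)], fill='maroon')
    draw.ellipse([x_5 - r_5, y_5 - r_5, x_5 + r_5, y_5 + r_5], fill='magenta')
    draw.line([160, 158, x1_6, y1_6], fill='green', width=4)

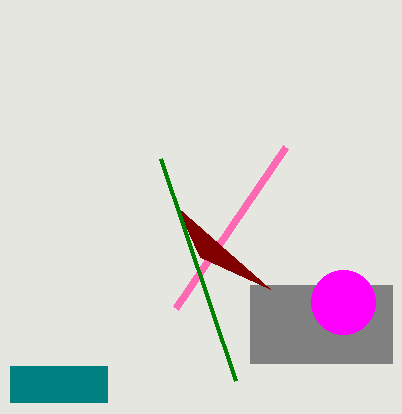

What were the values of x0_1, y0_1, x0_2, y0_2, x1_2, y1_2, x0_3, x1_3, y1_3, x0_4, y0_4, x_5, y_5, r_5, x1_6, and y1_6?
x0_1 = 285
y0_1 = 147
x0_2 = 10
y0_2 = 366
x1_2 = 107
y1_2 = 402
x0_3 = 250
x1_3 = 392
y1_3 = 363
x0_4 = 270
y0_4 = 289
x_5 = 343
y_5 = 302
r_5 = 32
x1_6 = 235
y1_6 = 380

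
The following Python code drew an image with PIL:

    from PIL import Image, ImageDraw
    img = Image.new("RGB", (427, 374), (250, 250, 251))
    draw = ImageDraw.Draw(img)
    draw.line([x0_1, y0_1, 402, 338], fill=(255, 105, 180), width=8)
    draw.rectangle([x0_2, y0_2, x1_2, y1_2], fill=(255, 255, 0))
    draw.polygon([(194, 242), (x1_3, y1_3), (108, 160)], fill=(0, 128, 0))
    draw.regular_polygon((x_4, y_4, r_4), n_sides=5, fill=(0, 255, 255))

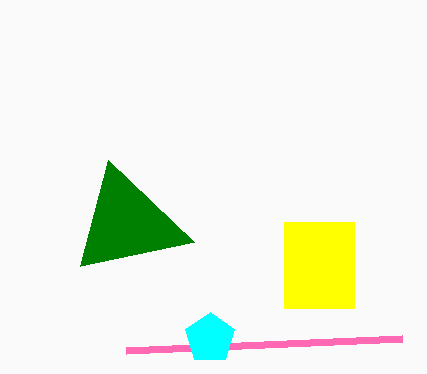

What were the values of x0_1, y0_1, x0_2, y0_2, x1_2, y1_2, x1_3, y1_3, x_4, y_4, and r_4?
x0_1 = 126
y0_1 = 350
x0_2 = 284
y0_2 = 222
x1_2 = 354
y1_2 = 308
x1_3 = 80
y1_3 = 266
x_4 = 210
y_4 = 338
r_4 = 26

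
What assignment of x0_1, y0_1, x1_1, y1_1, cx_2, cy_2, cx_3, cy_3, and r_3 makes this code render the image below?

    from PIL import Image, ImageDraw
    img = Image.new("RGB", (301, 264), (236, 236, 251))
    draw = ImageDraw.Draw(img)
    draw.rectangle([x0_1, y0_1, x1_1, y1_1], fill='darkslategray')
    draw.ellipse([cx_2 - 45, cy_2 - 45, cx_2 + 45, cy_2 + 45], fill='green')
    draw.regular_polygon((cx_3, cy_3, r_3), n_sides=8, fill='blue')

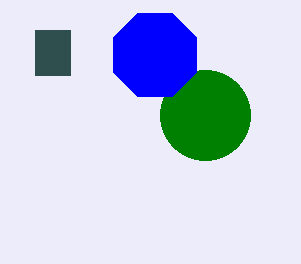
x0_1 = 35; y0_1 = 30; x1_1 = 70; y1_1 = 75; cx_2 = 205; cy_2 = 115; cx_3 = 155; cy_3 = 55; r_3 = 45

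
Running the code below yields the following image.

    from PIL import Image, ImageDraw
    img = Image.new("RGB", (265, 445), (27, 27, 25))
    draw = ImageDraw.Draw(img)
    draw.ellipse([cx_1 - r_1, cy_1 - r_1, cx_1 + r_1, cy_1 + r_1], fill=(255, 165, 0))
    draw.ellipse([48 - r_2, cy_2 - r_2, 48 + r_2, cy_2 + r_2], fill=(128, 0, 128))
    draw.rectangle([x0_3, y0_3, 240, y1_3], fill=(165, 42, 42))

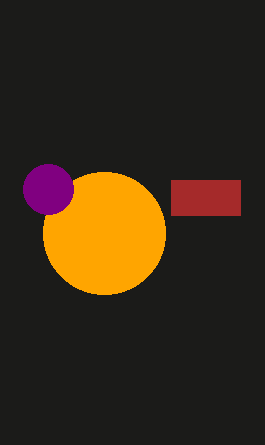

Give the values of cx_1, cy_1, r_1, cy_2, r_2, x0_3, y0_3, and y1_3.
cx_1 = 104; cy_1 = 233; r_1 = 61; cy_2 = 189; r_2 = 25; x0_3 = 171; y0_3 = 180; y1_3 = 215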